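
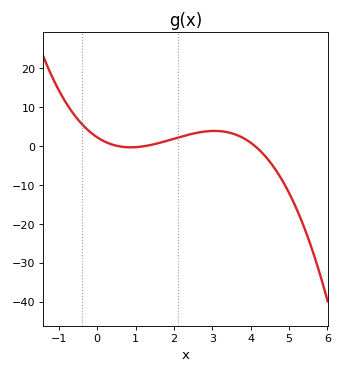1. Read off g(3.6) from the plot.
3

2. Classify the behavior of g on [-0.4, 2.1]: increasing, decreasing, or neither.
neither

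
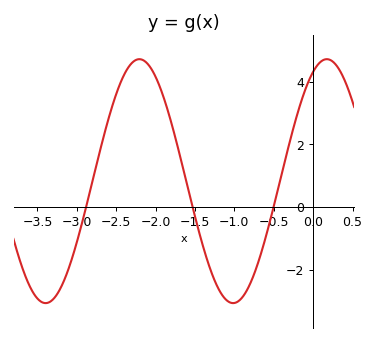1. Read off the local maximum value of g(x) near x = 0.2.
4.8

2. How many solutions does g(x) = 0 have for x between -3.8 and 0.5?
3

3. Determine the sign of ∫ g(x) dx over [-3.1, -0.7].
positive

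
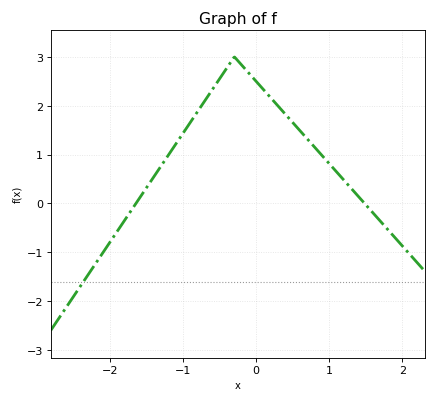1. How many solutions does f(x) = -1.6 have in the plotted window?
1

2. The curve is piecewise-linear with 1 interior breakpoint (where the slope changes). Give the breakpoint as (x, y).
(-0.3, 3)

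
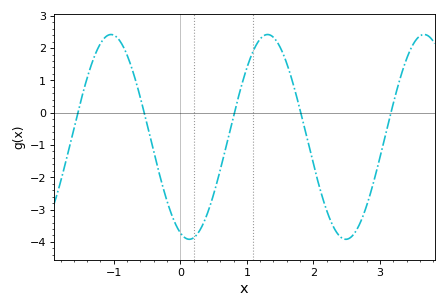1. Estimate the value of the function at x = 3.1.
-0.553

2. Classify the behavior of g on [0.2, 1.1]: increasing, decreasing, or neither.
increasing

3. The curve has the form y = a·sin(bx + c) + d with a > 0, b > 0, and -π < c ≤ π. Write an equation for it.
y = 3.17sin(2.67x - 1.93) - 0.75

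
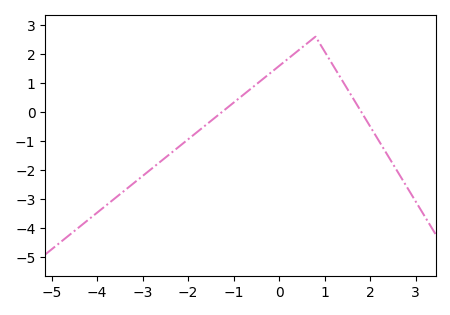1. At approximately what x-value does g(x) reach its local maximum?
0.8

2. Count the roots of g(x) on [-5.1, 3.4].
2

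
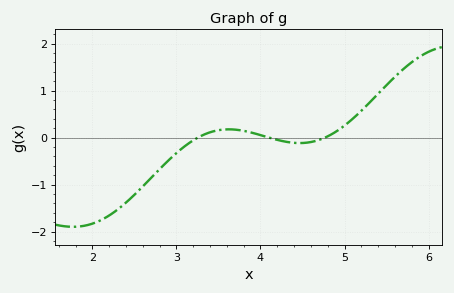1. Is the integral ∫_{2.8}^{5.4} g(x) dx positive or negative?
positive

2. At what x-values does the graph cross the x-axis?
3.3, 4.1, 4.8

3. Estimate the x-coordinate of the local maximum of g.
3.6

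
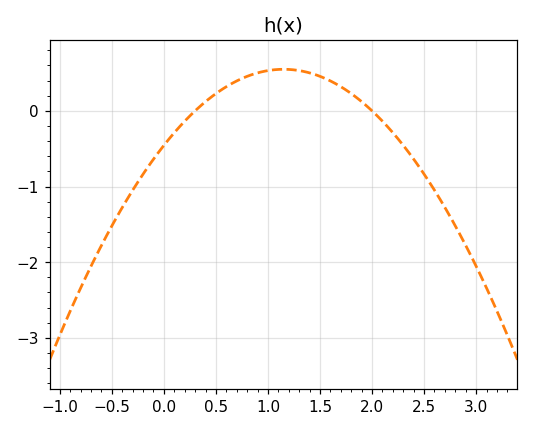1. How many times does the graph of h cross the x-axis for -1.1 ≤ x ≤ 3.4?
2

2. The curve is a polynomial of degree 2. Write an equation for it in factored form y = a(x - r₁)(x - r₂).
y = -0.76(x - 0.3)(x - 2)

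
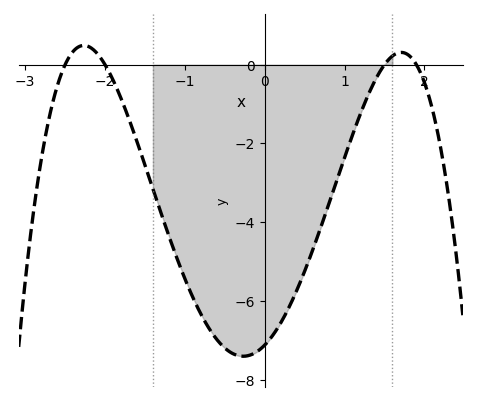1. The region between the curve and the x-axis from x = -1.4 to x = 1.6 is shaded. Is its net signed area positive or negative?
negative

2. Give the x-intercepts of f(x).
-2.5, -2, 1.5, 1.9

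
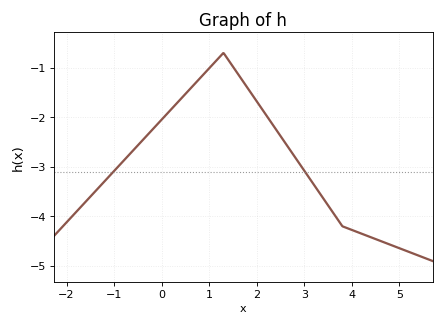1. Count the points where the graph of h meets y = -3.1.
2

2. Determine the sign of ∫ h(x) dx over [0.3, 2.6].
negative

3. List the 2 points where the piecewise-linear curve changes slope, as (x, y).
(1.3, -0.7); (3.8, -4.2)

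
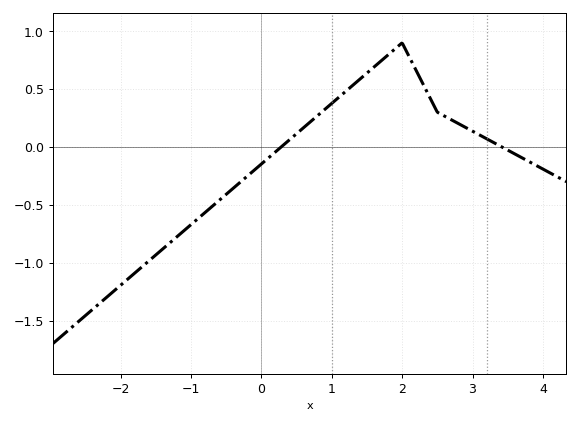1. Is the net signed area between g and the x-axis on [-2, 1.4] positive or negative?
negative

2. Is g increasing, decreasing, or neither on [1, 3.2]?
neither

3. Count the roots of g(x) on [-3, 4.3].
2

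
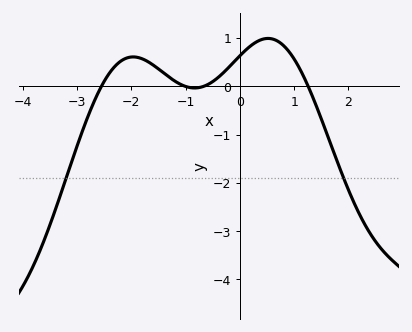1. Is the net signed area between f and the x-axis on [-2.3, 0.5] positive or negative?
positive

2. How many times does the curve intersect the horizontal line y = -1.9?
2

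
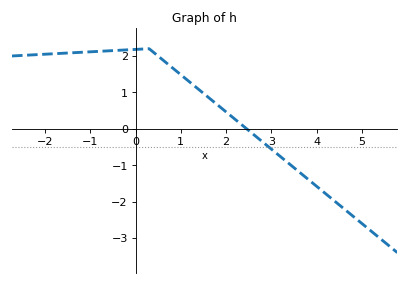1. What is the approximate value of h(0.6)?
1.9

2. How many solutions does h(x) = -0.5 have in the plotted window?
1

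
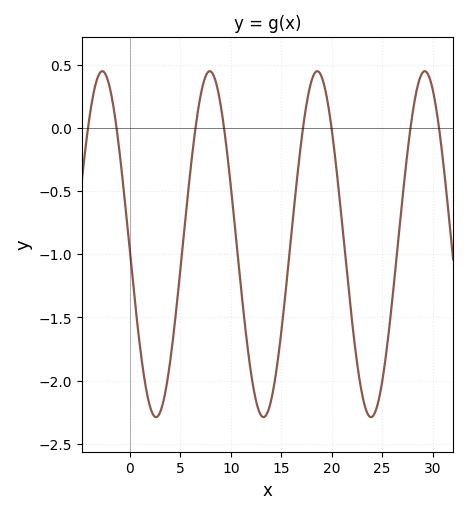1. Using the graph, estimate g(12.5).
-2.16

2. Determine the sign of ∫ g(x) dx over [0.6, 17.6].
negative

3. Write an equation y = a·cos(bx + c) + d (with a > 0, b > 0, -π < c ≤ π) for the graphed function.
y = 1.37cos(0.59x + 1.61) - 0.92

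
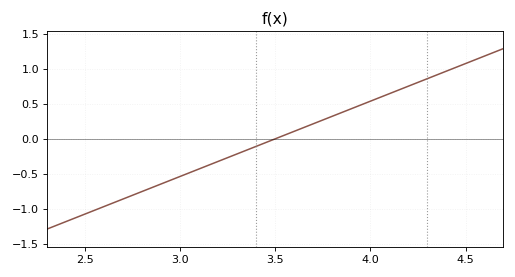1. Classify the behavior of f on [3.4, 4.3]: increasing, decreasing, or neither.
increasing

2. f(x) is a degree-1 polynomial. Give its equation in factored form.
y = 1.08(x - 3.5)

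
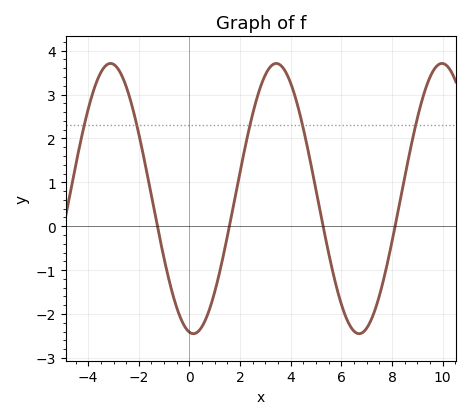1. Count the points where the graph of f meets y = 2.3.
5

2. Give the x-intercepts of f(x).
-1.2, 1.6, 5.2, 8.2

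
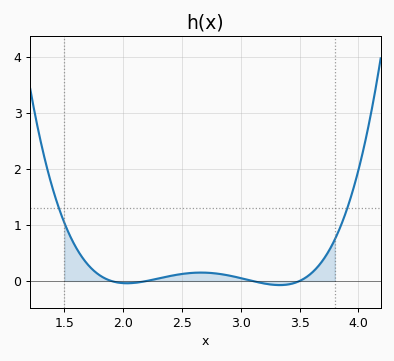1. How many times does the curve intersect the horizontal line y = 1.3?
2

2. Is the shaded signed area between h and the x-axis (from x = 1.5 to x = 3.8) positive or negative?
positive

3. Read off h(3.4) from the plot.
-0.063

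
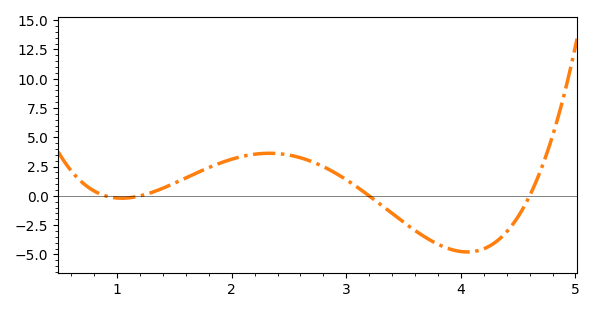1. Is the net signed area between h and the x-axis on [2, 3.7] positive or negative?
positive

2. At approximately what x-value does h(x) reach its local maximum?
2.3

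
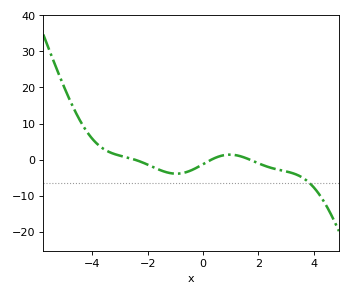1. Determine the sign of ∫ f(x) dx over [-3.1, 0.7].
negative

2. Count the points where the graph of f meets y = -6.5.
1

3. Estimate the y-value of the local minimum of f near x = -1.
-4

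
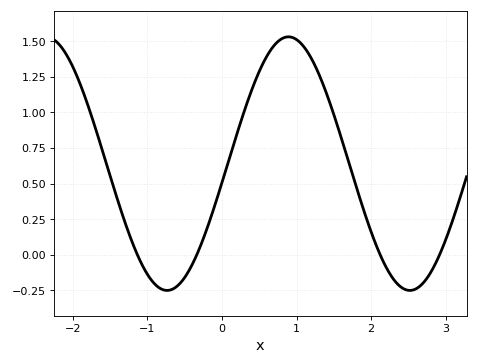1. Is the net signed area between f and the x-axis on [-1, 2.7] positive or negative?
positive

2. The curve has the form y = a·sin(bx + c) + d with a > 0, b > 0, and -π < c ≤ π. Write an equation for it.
y = 0.89sin(1.93x - 0.15) + 0.64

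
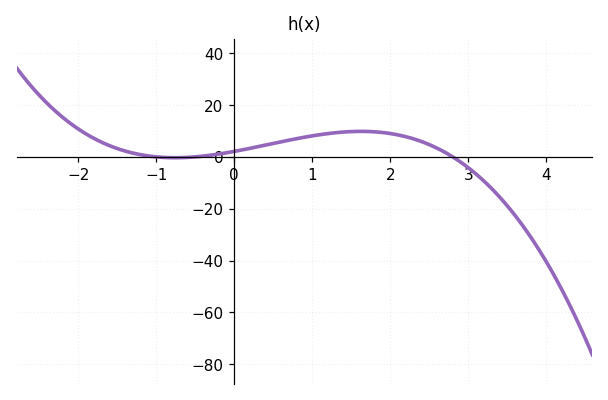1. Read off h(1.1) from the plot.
8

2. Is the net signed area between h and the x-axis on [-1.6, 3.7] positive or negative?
positive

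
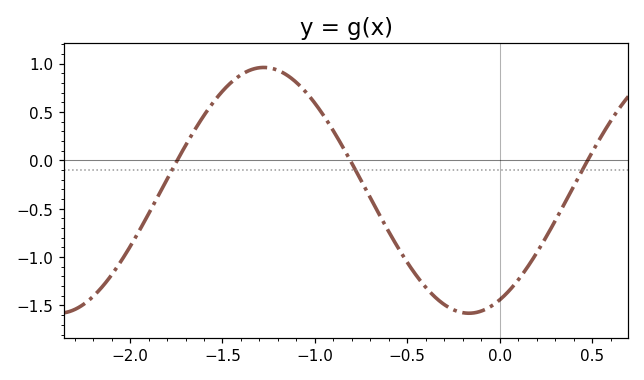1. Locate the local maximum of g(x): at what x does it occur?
-1.28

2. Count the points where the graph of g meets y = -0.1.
3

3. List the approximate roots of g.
-1.74, -0.809, 0.476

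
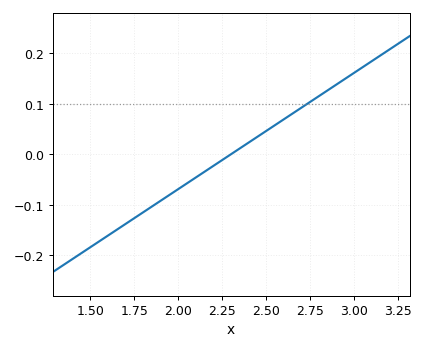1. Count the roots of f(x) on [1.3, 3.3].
1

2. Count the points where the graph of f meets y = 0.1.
1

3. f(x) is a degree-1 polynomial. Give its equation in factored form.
y = 0.23(x - 2.3)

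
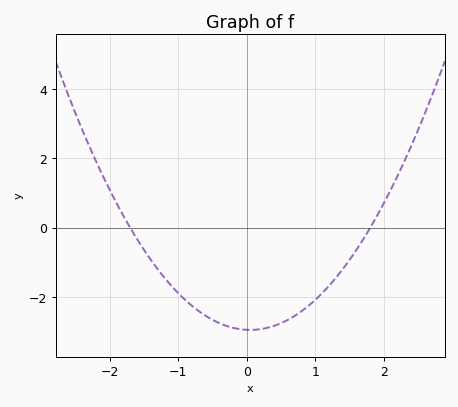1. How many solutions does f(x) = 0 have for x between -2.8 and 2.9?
2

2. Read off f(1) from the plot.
-2.07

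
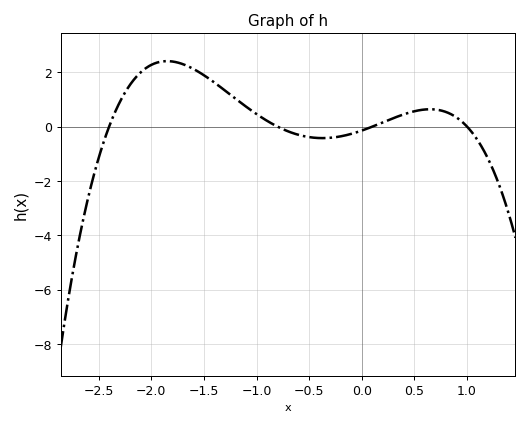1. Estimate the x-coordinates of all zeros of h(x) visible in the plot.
-2.4, -0.8, 0.1, 1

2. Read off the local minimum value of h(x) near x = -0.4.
-0.422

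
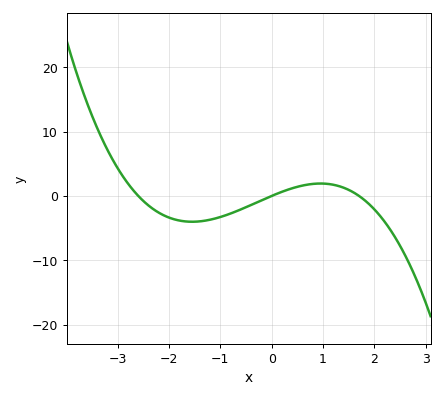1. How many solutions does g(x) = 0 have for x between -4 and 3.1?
3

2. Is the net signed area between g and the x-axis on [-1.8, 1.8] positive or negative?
negative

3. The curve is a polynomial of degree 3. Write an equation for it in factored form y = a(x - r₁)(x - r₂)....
y = -0.76(x + 2.6)(x - 0)(x - 1.7)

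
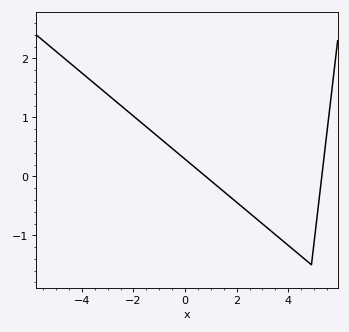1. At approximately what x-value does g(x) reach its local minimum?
4.9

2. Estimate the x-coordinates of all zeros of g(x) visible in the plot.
0.796, 5.3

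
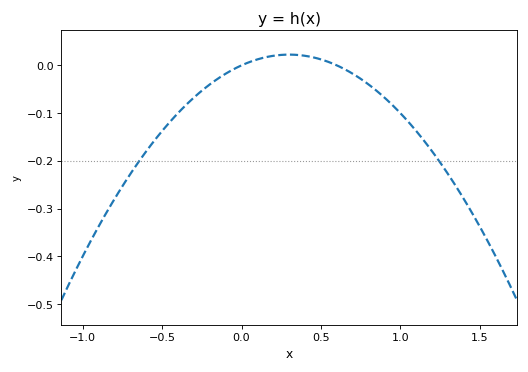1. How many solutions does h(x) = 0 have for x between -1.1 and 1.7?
2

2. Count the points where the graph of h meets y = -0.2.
2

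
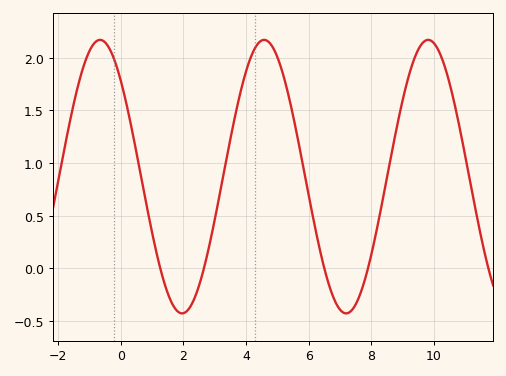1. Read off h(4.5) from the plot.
2.15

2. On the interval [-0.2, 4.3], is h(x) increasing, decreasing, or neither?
neither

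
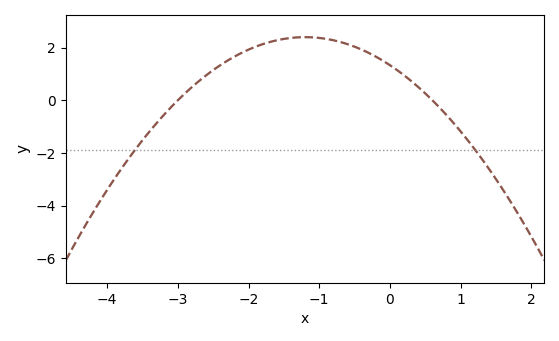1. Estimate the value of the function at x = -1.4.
2.37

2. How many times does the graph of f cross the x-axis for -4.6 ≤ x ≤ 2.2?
2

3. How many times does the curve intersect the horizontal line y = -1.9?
2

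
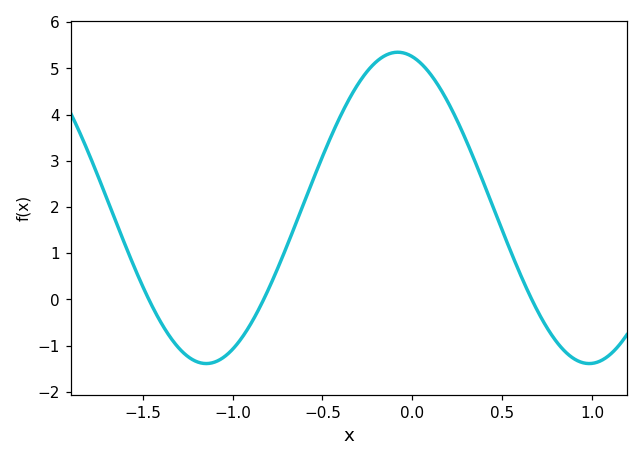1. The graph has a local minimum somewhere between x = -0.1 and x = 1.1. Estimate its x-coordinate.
1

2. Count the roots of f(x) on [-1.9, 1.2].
3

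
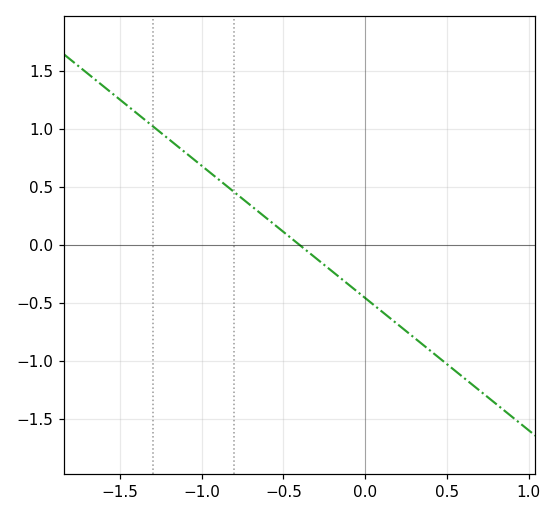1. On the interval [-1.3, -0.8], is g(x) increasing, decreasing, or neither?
decreasing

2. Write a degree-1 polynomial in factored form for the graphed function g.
y = -1.14(x + 0.4)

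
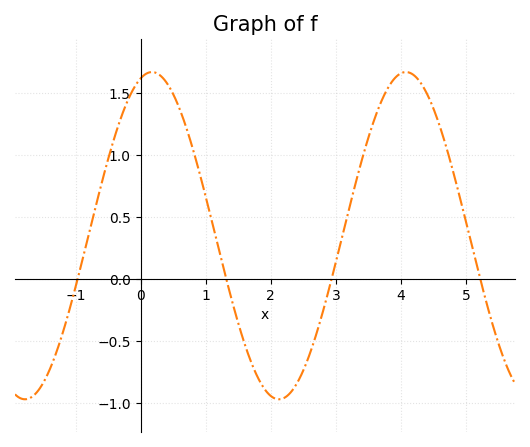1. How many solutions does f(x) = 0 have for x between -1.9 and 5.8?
4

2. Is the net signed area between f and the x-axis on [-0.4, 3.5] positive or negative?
positive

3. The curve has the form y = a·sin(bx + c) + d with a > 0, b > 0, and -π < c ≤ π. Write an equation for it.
y = 1.32sin(1.6x + 1.3) + 0.35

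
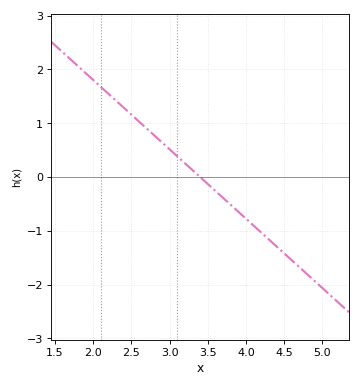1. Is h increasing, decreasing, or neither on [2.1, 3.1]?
decreasing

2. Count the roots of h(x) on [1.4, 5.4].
1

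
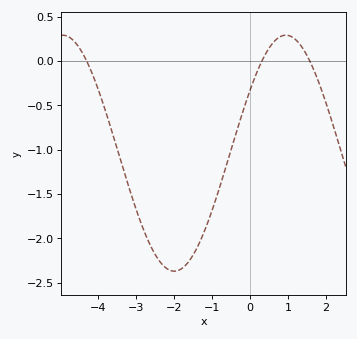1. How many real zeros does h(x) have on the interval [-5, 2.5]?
3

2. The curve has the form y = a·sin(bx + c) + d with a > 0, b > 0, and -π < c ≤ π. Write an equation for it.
y = 1.33sin(1.1x + 0.56) - 1.04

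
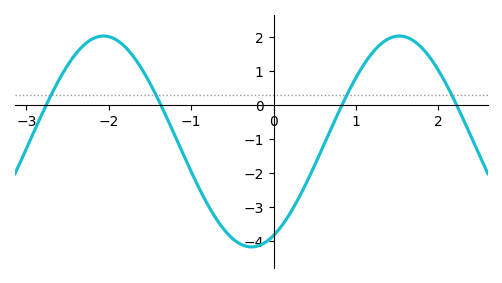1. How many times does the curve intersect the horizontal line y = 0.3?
4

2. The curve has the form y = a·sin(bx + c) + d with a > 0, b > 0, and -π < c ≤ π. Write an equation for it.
y = 3.1sin(1.75x - 1.1) - 1.06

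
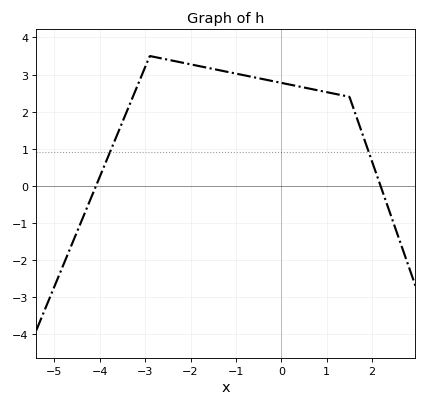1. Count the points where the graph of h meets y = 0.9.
2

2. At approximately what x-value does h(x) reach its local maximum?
-2.9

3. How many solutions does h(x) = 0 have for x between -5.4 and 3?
2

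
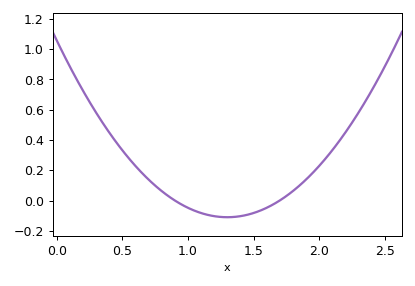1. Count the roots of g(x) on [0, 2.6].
2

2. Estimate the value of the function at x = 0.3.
0.58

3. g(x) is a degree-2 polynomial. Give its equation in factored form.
y = 0.69(x - 0.9)(x - 1.7)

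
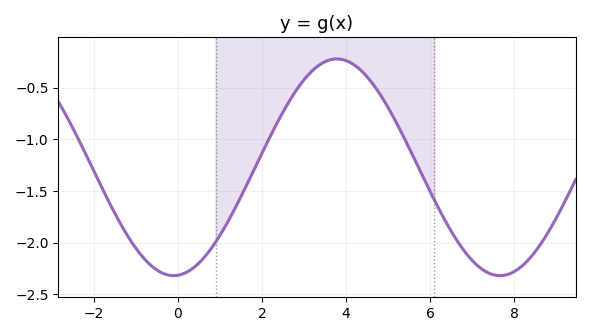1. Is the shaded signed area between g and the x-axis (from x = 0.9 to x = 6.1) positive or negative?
negative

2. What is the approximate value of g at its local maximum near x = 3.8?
-0.22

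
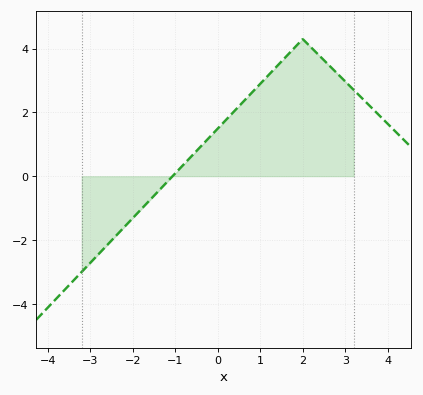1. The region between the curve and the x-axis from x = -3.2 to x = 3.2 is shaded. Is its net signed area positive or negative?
positive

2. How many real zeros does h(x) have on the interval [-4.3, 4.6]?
1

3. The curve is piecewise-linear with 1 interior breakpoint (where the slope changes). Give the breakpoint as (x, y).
(2, 4.3)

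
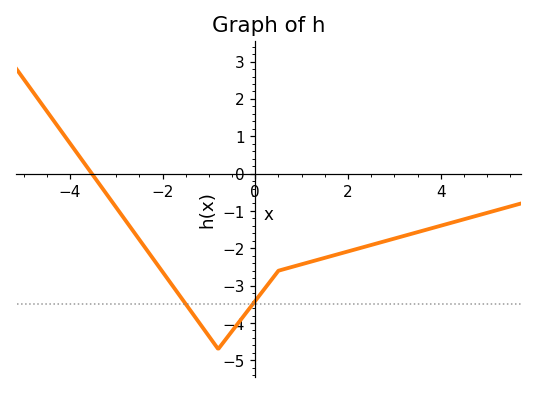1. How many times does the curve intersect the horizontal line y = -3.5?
2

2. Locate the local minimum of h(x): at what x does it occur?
-0.798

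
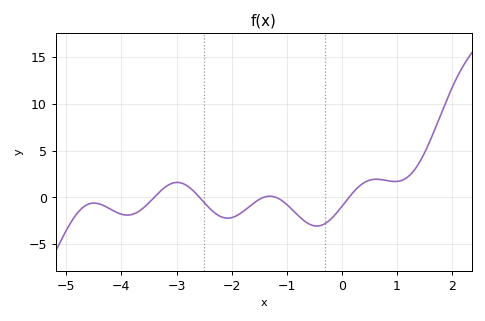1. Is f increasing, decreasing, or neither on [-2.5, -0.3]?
neither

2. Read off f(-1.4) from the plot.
0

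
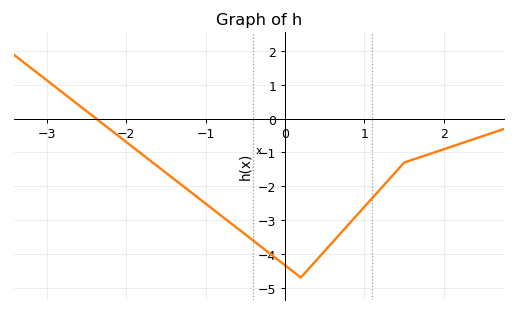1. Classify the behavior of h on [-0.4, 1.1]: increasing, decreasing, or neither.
neither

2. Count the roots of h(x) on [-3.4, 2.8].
1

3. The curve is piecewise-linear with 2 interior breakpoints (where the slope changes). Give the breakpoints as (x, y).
(0.2, -4.7); (1.5, -1.3)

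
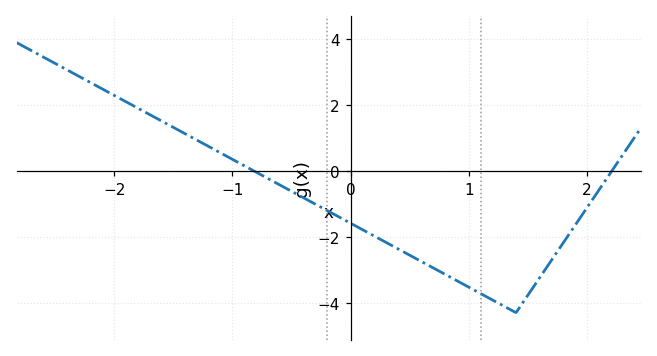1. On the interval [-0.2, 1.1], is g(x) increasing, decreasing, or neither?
decreasing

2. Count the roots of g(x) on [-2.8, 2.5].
2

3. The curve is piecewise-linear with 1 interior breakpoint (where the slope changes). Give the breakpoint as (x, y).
(1.4, -4.3)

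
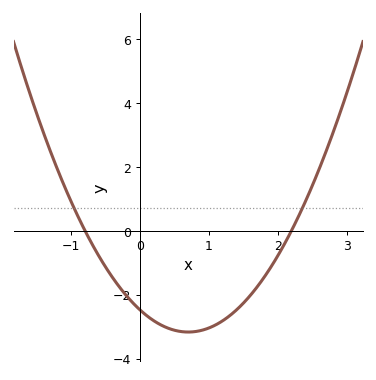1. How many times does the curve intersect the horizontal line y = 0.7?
2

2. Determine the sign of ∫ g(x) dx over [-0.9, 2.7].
negative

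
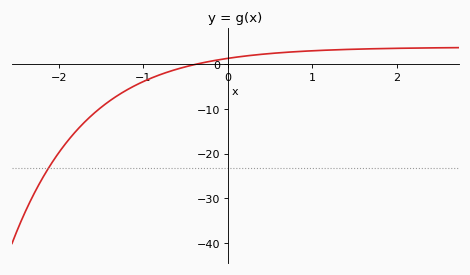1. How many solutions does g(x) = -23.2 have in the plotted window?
1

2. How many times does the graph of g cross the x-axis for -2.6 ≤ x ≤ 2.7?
1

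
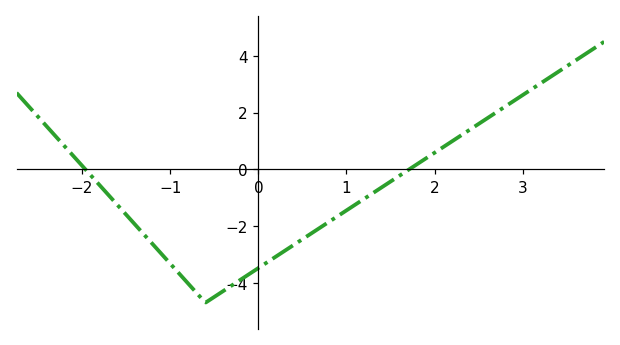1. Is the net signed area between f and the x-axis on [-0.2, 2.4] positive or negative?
negative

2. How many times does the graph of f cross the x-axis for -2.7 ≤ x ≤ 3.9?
2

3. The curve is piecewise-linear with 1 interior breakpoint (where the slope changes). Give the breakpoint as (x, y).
(-0.6, -4.7)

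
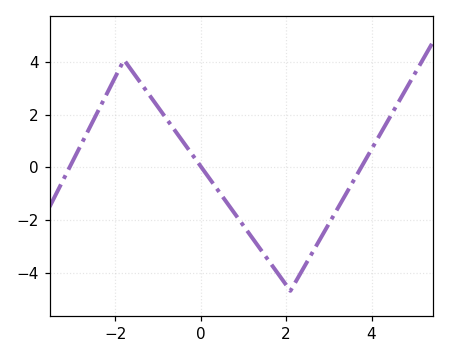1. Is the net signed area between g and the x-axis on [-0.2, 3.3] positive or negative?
negative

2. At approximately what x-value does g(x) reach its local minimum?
2.2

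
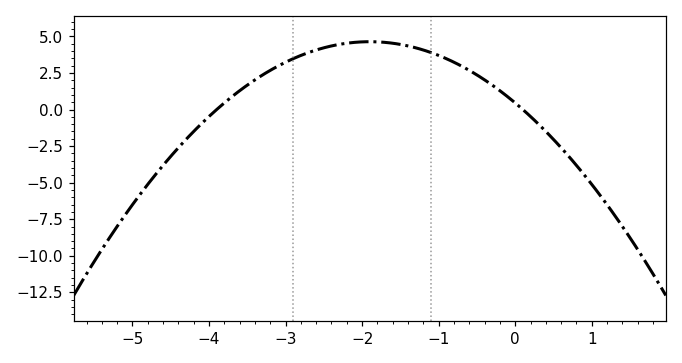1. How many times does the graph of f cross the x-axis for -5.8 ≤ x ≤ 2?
2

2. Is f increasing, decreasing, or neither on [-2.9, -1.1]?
neither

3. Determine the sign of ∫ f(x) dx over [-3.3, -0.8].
positive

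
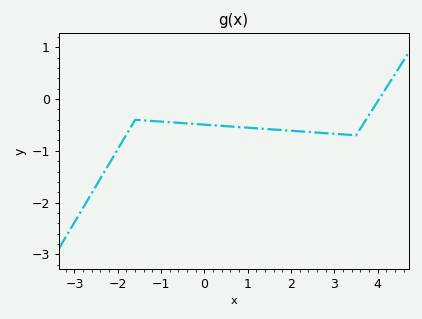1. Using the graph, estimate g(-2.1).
-1.1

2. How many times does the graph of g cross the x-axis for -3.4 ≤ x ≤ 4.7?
1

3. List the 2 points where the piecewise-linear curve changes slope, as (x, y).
(-1.6, -0.4); (3.5, -0.7)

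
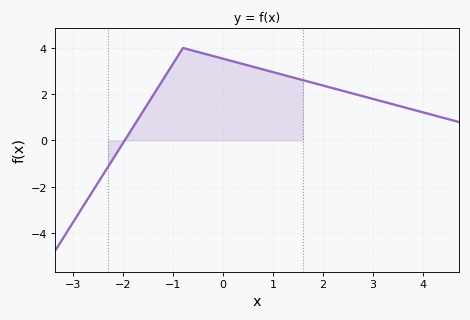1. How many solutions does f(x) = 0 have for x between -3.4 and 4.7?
1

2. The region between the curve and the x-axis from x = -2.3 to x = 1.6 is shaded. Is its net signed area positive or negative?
positive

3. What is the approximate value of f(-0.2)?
3.6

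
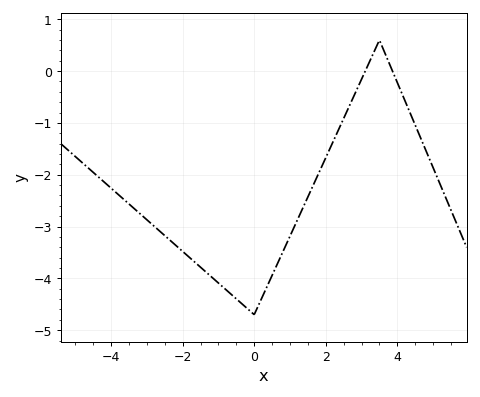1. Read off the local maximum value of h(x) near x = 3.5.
0.6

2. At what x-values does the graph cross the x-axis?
3.2, 3.8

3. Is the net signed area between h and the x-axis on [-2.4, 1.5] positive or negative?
negative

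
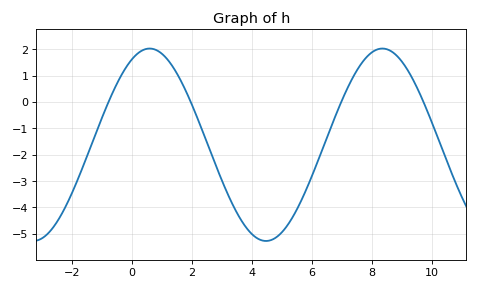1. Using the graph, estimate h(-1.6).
-2.36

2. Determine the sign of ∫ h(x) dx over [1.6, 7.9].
negative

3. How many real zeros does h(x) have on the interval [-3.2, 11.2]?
4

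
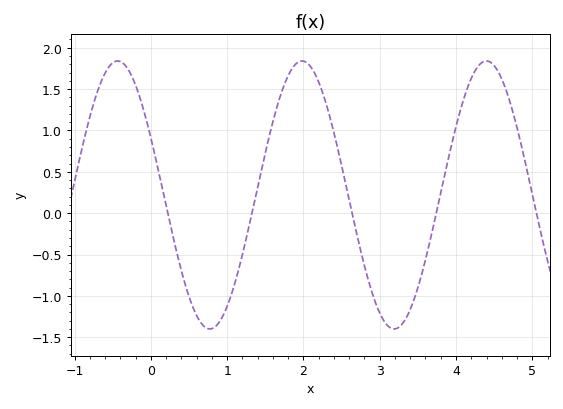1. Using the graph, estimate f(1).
-1.13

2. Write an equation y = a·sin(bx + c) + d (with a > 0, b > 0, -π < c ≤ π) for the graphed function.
y = 1.62sin(2.6x + 2.7) + 0.22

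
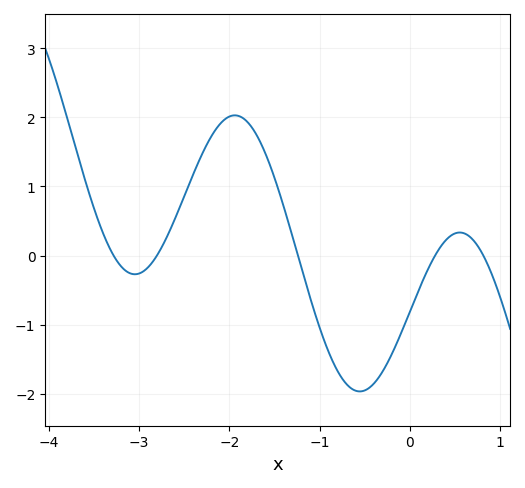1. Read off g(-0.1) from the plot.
-1.1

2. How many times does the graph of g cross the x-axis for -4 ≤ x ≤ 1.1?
5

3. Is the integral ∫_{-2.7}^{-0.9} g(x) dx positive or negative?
positive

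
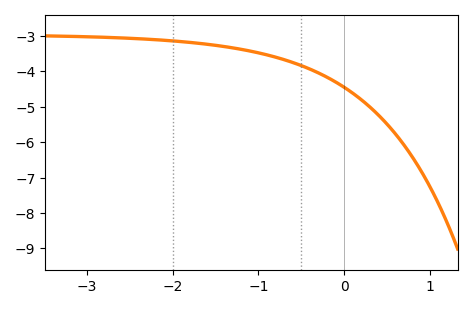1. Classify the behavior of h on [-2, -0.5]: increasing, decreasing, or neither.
decreasing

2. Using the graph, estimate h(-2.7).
-3.05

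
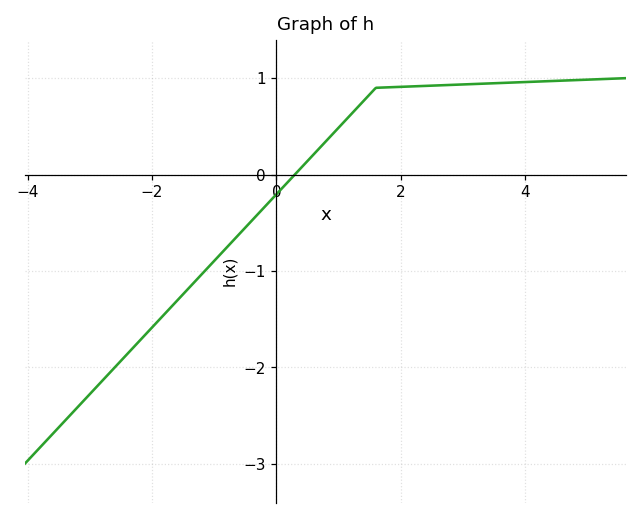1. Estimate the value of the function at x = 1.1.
0.555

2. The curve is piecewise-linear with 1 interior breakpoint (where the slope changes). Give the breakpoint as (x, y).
(1.6, 0.9)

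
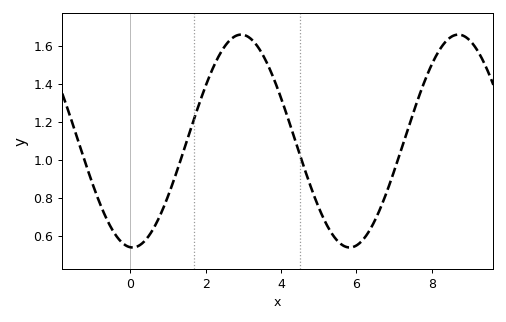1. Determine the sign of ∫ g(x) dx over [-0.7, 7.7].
positive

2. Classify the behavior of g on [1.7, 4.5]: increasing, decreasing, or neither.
neither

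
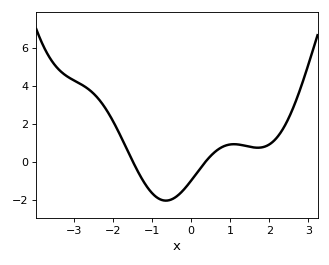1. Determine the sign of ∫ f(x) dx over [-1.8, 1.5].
negative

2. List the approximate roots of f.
-1.5, 0.4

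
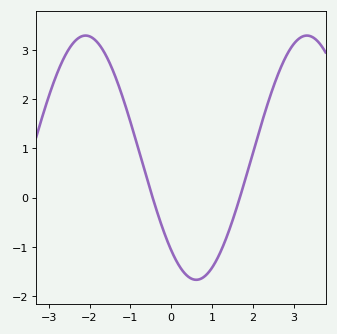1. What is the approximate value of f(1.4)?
-0.704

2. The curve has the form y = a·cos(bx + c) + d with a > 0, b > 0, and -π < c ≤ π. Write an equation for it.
y = 2.48cos(1.16x + 2.43) + 0.81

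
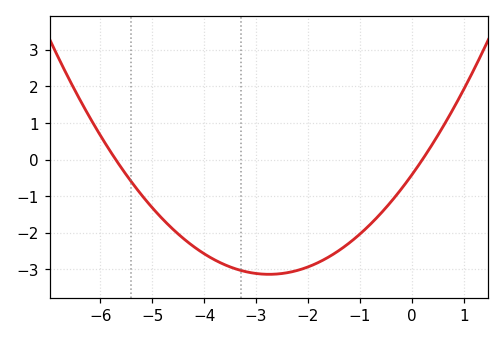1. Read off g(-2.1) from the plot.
-2.98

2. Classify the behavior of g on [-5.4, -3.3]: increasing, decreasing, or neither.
decreasing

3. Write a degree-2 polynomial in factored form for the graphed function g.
y = 0.36(x + 5.7)(x - 0.2)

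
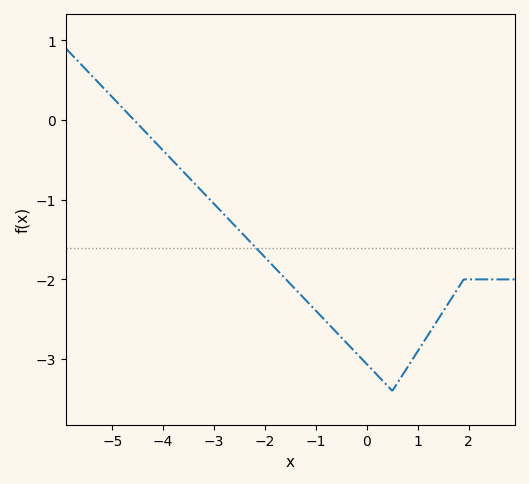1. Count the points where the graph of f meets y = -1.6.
1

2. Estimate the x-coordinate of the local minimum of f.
0.4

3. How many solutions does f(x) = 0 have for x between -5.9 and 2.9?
1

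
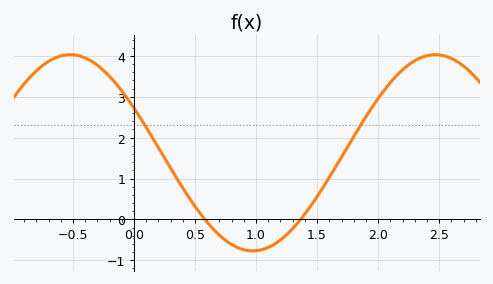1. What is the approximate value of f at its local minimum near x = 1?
-0.8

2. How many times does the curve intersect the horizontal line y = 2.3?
2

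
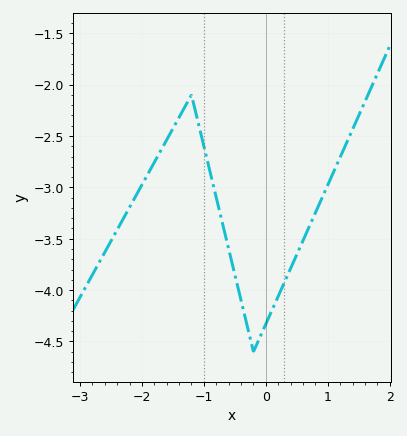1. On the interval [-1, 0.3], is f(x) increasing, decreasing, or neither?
neither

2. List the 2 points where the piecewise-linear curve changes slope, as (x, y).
(-1.2, -2.1); (-0.2, -4.6)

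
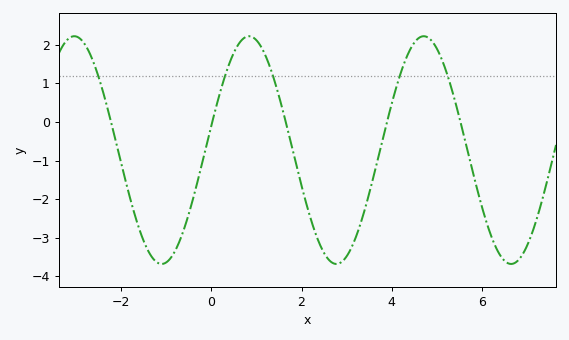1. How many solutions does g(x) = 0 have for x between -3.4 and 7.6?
5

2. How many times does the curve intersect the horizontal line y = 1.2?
5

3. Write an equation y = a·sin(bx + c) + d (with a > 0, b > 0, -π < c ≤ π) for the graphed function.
y = 2.95sin(1.62x + 0.22) - 0.73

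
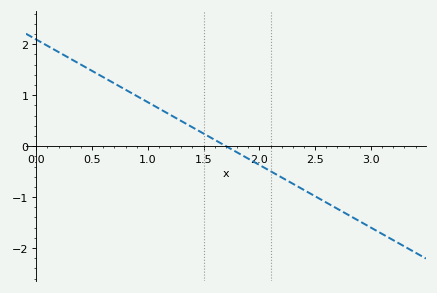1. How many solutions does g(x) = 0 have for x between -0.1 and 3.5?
1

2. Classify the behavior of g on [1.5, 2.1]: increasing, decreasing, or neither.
decreasing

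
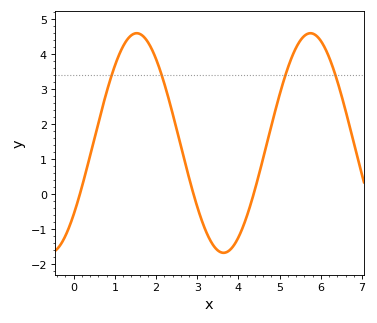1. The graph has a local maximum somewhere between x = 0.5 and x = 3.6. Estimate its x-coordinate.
1.53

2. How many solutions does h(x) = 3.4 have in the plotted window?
4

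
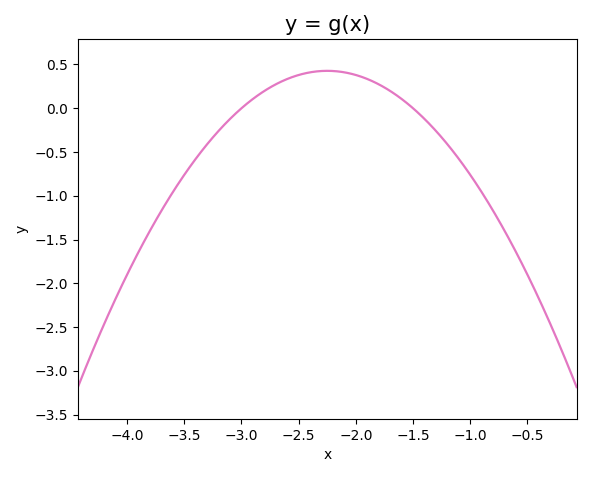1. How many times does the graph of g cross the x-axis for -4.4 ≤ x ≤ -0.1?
2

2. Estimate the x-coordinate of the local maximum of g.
-2.2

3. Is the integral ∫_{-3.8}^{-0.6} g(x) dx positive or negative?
negative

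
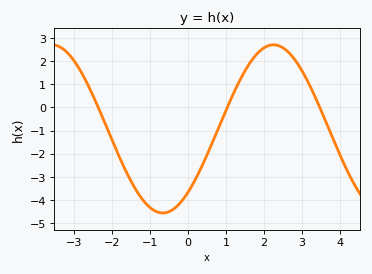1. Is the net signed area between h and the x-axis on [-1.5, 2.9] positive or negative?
negative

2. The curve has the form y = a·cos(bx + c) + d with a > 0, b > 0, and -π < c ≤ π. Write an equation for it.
y = 3.63cos(1.08x - 2.43) - 0.93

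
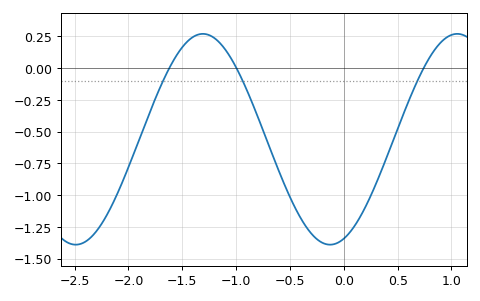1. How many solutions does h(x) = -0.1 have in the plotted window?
3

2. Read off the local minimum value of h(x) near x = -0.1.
-1.39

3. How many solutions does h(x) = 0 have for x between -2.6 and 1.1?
3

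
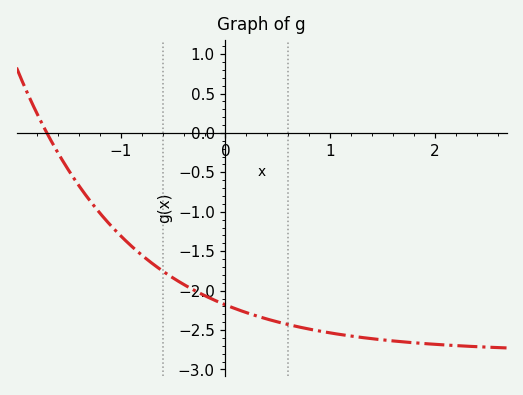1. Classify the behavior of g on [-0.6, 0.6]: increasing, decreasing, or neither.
decreasing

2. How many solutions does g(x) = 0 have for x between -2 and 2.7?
1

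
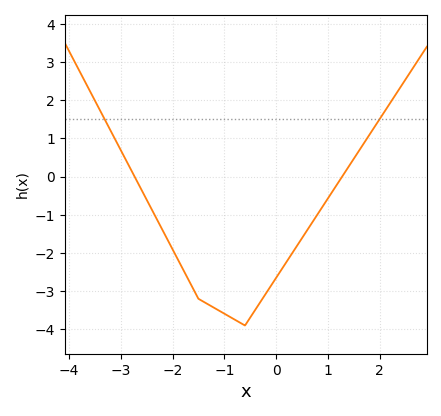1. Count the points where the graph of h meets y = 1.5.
2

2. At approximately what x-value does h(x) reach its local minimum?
-0.602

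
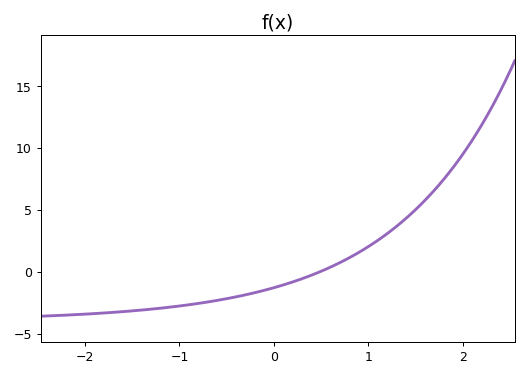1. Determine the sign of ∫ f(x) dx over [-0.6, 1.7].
positive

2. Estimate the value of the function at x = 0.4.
-0.282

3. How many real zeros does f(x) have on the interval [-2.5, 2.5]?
1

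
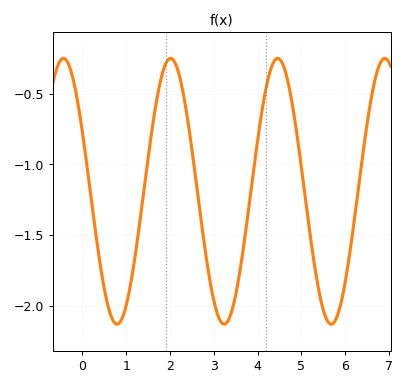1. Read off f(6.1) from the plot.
-1.65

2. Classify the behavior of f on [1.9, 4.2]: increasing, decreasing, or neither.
neither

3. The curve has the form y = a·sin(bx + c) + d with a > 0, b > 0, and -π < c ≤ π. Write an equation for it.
y = 0.94sin(2.6x + 2.7) - 1.19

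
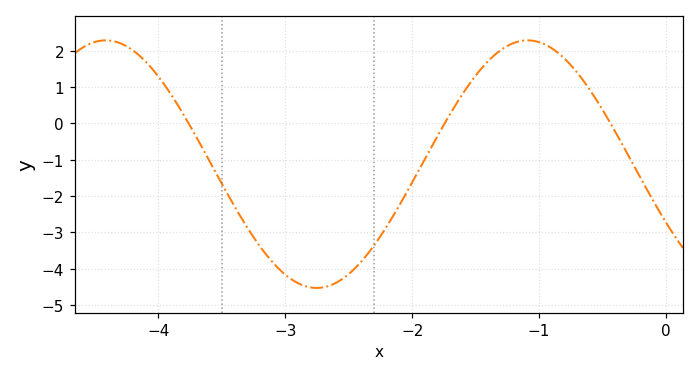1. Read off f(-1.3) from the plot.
2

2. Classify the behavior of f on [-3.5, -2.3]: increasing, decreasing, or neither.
neither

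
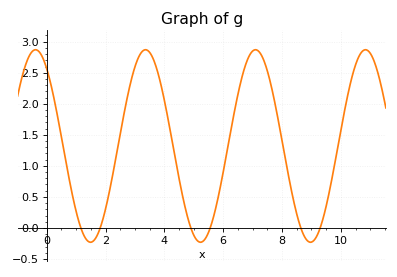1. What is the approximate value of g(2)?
0.309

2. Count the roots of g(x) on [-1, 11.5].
6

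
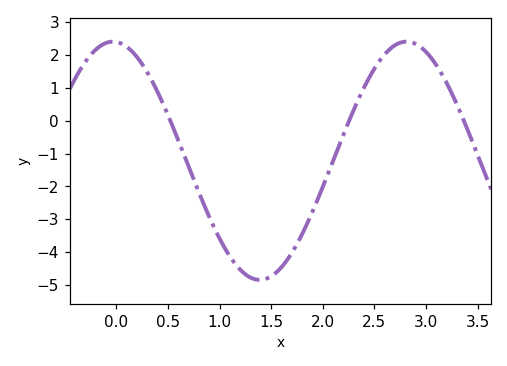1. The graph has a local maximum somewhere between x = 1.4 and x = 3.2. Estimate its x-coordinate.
2.81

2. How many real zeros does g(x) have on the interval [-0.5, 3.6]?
3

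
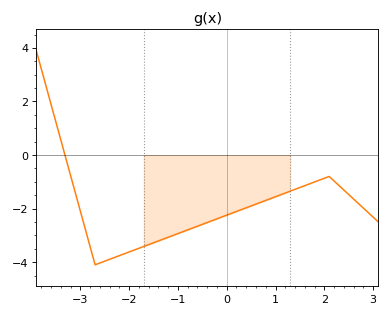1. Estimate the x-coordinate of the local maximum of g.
2.1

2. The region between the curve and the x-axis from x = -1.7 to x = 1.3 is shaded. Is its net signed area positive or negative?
negative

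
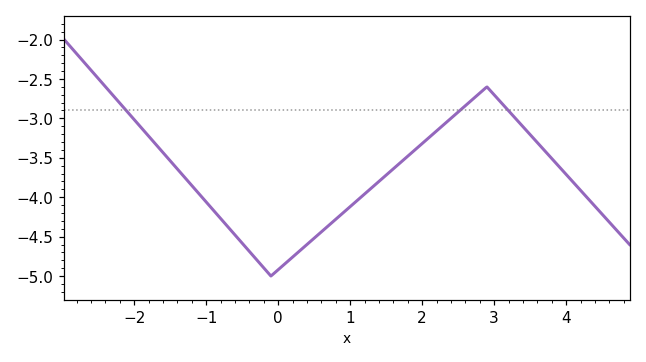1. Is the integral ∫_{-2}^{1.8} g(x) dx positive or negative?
negative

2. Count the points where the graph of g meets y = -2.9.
3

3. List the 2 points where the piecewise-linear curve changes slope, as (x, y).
(-0.1, -5); (2.9, -2.6)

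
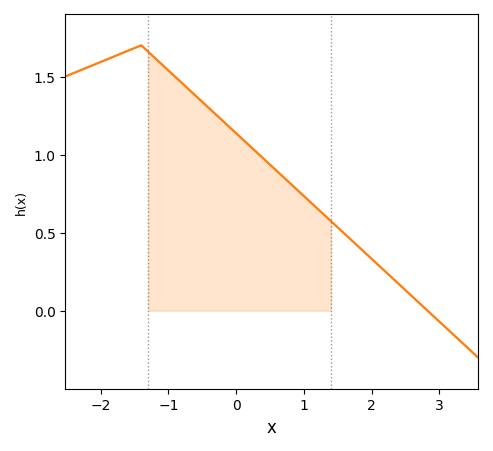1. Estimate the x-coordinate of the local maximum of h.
-1.4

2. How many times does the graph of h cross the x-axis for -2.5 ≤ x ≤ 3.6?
1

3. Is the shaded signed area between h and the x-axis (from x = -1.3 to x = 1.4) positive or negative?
positive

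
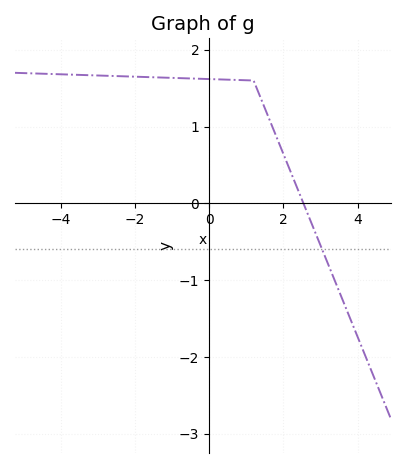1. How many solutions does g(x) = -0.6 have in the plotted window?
1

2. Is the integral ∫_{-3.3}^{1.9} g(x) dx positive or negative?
positive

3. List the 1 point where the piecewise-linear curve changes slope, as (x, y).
(1.2, 1.6)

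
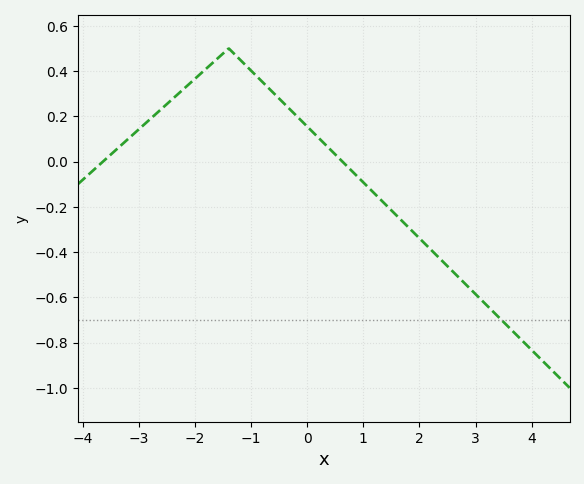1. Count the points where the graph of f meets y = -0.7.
1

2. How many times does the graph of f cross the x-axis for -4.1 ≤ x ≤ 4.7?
2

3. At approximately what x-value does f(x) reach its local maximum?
-1.4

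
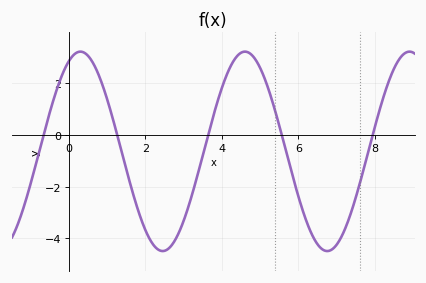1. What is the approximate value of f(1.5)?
-1.33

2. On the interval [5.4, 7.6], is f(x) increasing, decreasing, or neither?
neither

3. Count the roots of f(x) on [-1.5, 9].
5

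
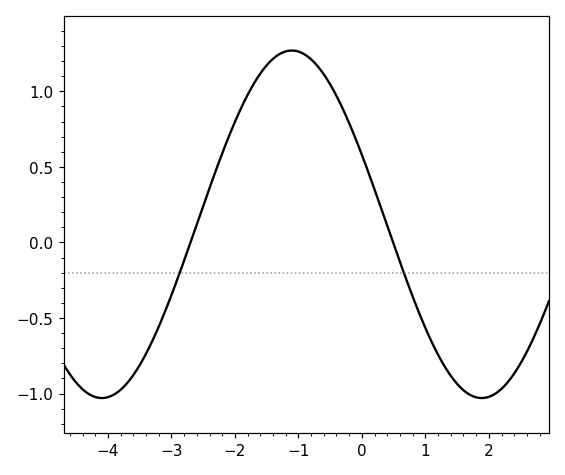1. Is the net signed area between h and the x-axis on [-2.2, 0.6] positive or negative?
positive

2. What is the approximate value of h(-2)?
0.798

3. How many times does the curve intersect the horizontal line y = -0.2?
2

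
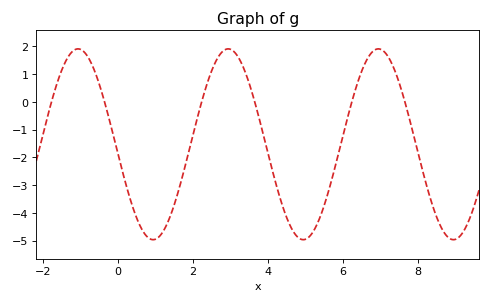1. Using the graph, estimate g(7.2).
1.6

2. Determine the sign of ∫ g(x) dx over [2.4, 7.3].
negative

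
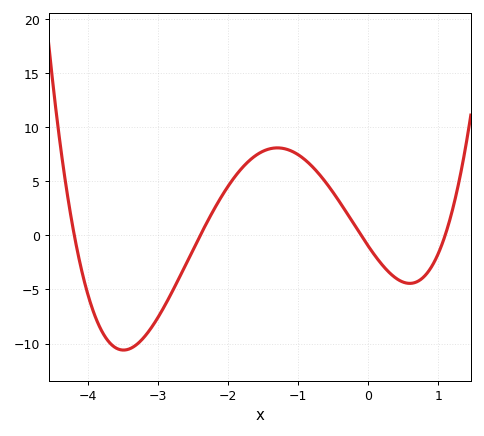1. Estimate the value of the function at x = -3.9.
-7.5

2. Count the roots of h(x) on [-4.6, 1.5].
4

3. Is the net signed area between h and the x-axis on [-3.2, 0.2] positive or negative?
positive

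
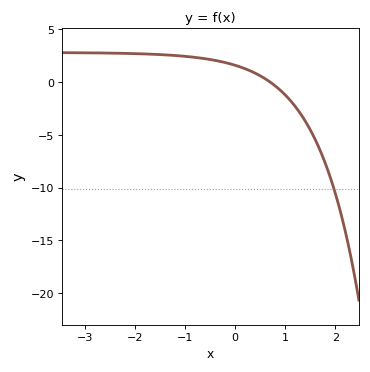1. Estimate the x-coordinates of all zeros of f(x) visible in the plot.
0.702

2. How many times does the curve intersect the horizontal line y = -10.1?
1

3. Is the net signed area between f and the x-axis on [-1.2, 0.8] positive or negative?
positive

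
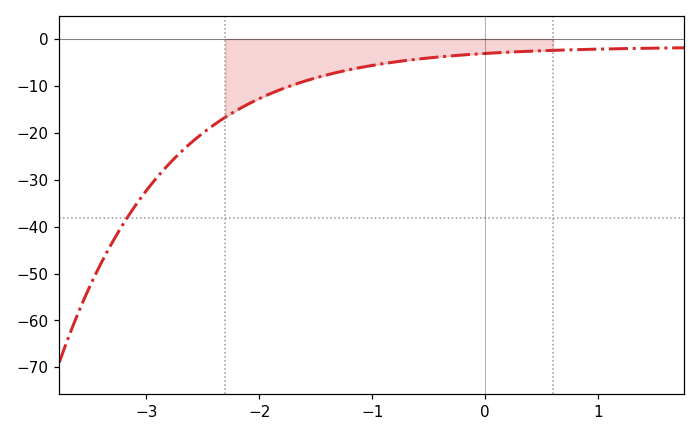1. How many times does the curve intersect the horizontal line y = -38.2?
1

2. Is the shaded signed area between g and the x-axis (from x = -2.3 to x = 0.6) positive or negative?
negative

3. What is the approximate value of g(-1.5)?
-8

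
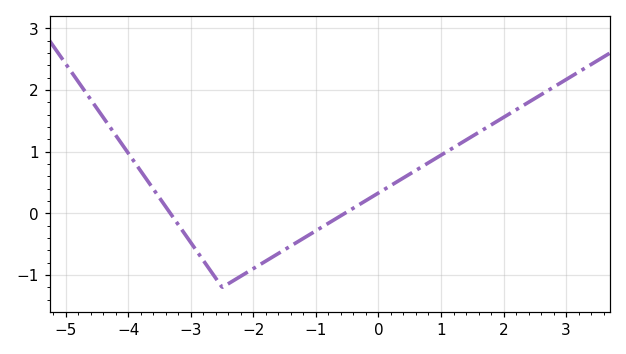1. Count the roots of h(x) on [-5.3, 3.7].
2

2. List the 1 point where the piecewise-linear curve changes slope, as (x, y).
(-2.5, -1.2)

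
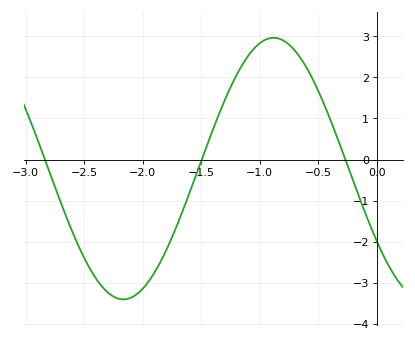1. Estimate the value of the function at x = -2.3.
-3.23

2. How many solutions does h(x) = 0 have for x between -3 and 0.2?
3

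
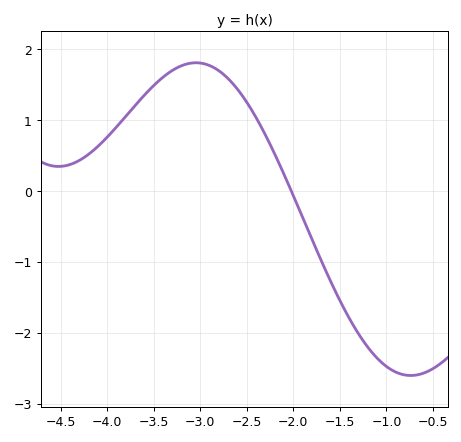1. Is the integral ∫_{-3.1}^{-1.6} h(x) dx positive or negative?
positive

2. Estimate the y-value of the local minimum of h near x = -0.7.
-2.6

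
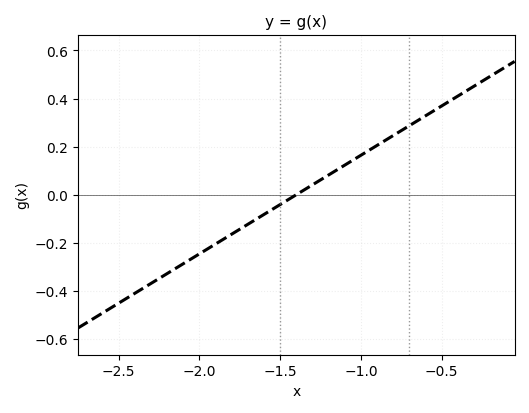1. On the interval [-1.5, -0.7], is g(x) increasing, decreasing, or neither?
increasing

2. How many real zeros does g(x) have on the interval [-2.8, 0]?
1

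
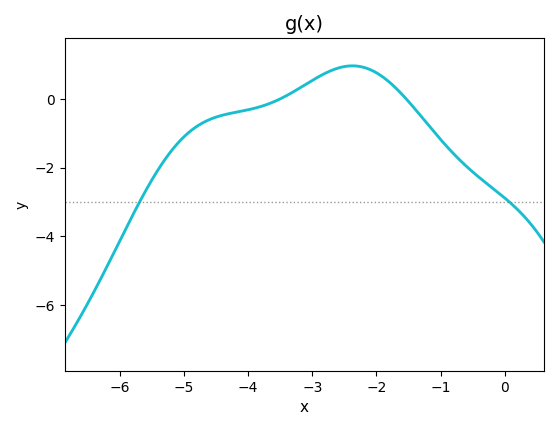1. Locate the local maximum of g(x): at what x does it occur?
-2.37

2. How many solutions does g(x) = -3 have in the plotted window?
2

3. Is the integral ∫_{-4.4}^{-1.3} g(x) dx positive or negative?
positive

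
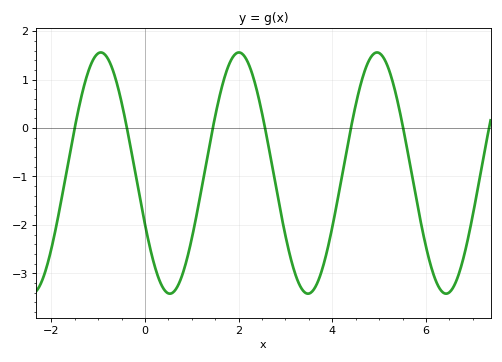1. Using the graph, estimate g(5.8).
-1.49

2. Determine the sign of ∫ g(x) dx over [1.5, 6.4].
negative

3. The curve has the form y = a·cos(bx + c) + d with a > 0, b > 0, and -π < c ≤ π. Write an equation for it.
y = 2.49cos(2.13x + 2.01) - 0.93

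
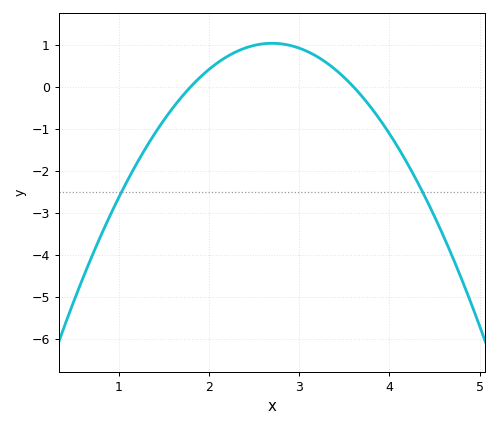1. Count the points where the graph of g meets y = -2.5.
2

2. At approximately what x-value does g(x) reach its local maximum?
2.7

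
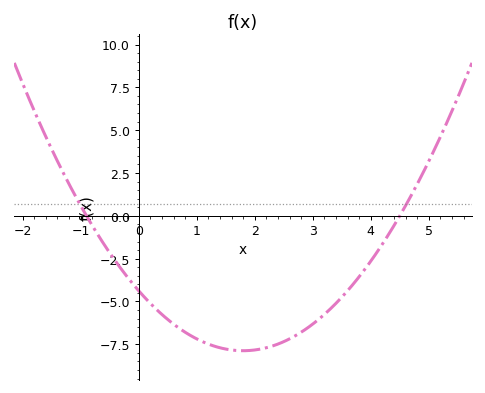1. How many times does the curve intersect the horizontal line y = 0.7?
2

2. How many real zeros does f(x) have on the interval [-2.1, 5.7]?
2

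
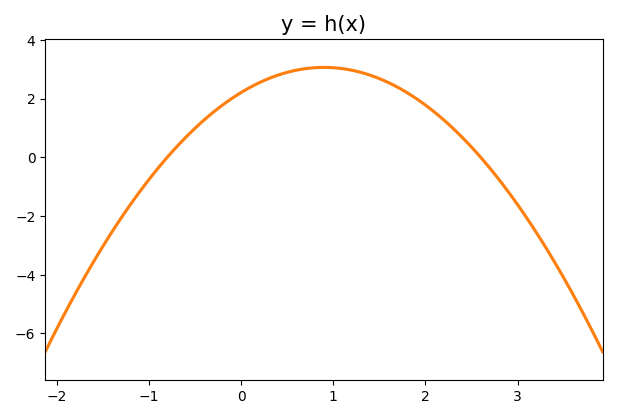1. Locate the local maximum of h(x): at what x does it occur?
0.9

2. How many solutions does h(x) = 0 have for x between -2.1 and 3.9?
2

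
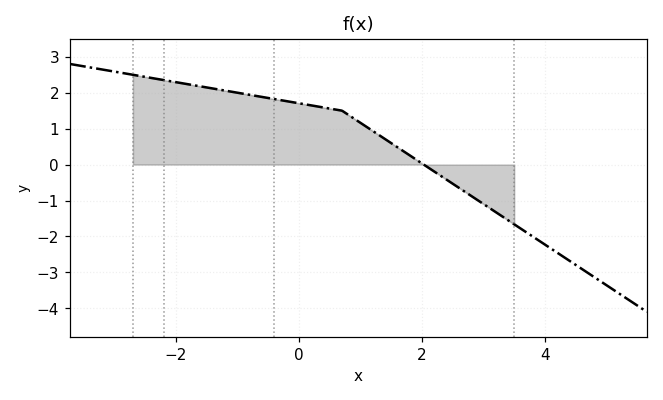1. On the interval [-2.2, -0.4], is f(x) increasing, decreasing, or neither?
decreasing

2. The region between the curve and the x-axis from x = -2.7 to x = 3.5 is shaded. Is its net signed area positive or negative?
positive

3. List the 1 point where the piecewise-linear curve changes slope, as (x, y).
(0.7, 1.5)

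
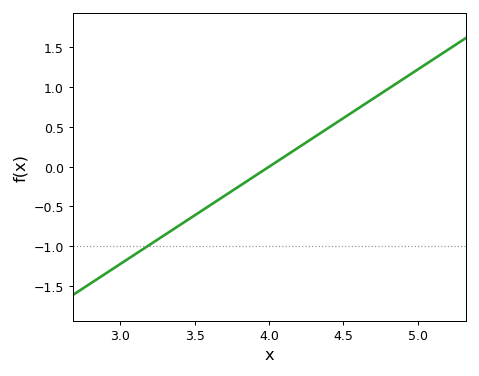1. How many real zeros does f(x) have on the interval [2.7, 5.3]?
1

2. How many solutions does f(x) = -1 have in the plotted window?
1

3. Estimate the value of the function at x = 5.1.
1.34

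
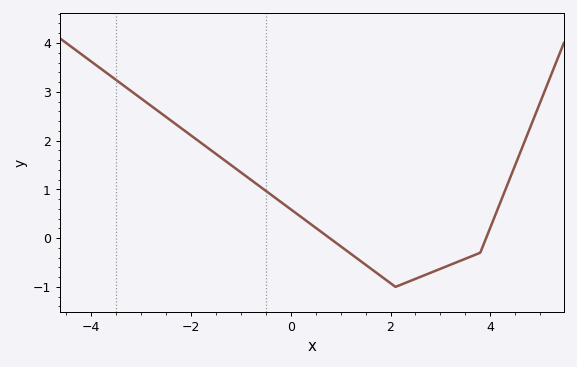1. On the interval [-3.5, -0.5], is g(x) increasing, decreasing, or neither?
decreasing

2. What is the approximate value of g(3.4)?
-0.5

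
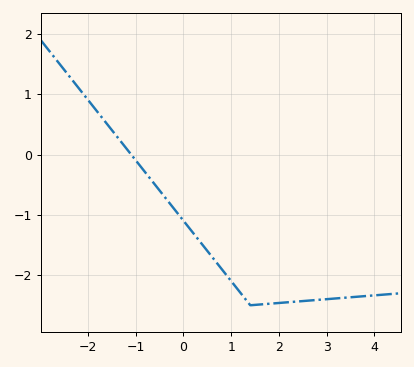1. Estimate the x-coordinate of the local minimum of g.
1.4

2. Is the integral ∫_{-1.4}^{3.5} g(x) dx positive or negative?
negative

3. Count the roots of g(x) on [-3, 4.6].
1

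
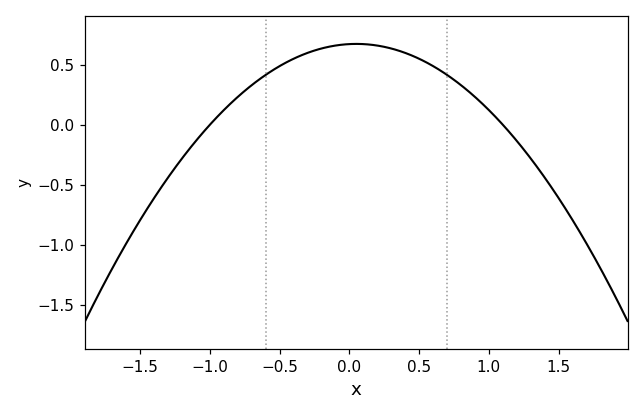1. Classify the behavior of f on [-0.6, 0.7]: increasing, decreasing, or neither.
neither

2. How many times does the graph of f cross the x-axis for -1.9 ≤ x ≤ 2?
2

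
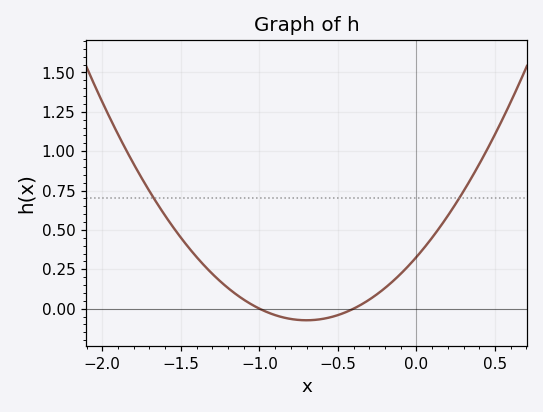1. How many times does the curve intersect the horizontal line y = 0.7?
2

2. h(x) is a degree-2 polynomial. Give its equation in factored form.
y = 0.82(x + 1)(x + 0.4)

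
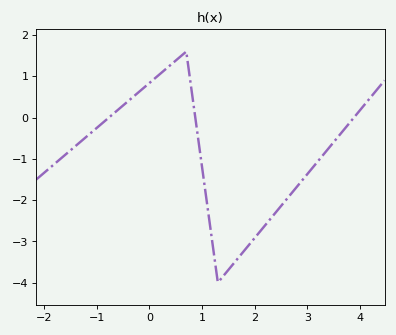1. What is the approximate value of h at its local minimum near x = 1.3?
-4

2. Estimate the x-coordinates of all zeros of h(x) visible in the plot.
-0.772, 0.871, 3.89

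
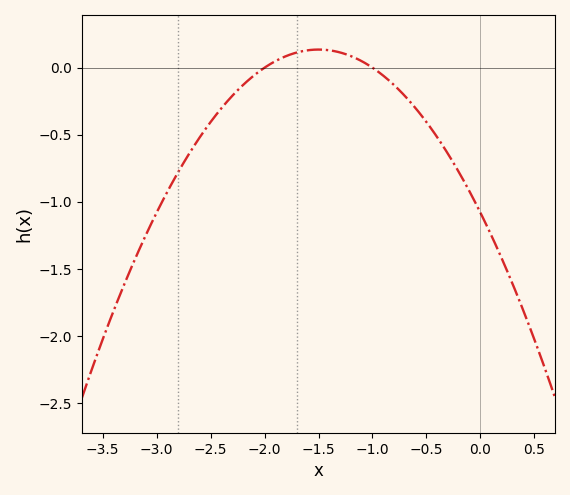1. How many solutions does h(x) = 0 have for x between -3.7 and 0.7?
2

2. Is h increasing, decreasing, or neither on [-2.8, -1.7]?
increasing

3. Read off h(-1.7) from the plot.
0.113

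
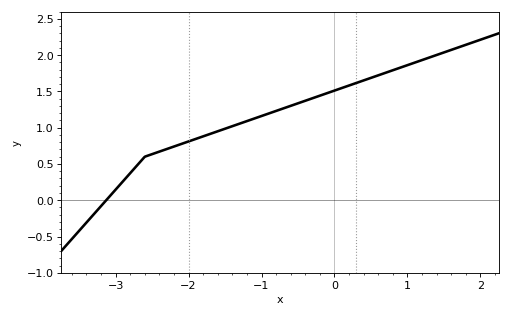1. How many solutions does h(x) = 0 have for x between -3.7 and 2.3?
1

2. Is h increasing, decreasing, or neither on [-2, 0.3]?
increasing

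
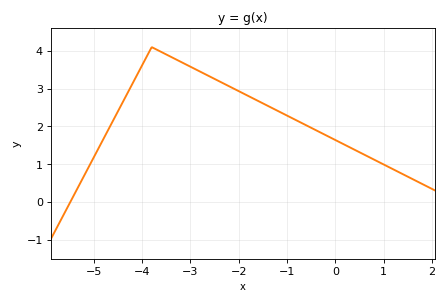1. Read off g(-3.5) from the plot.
3.9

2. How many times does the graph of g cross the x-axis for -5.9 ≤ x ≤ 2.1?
1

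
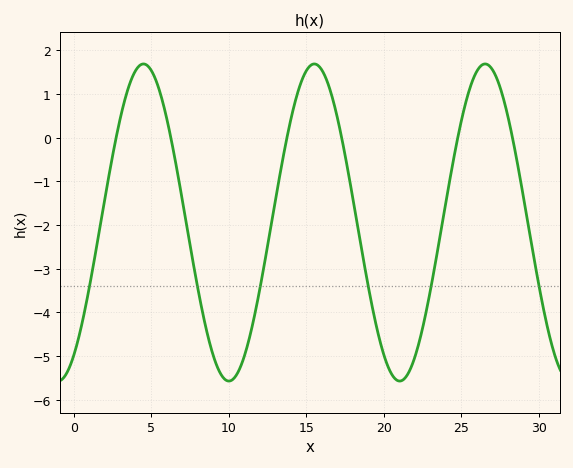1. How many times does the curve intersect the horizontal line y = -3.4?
6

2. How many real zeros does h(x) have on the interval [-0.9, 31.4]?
6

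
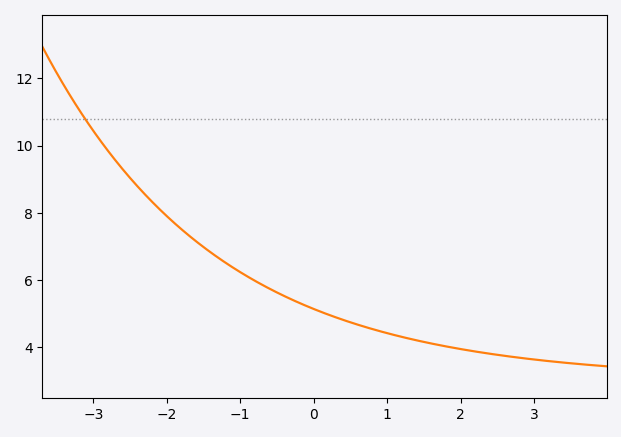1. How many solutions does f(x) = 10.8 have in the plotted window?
1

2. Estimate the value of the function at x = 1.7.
4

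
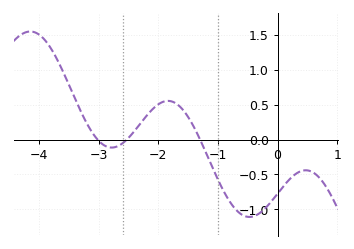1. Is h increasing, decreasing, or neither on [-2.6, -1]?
neither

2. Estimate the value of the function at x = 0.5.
-0.441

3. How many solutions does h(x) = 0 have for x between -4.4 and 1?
3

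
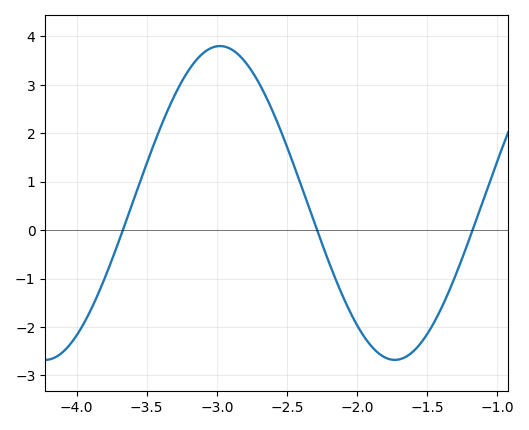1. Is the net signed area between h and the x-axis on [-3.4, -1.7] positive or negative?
positive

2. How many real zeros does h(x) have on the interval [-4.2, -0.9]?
3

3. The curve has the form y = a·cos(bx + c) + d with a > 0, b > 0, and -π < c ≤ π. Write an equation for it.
y = 3.24cos(2.52x + 1.22) + 0.56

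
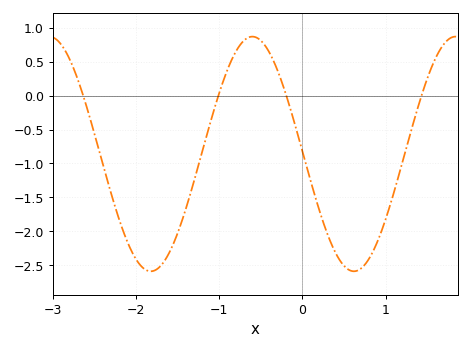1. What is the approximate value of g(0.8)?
-2.4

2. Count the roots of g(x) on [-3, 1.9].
4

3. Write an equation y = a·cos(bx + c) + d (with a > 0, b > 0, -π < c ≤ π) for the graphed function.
y = 1.73cos(2.6x + 1.5) - 0.86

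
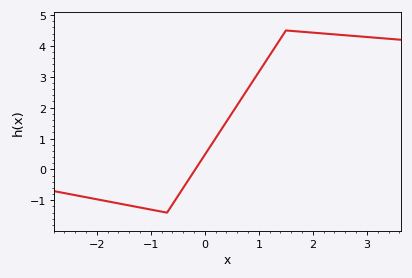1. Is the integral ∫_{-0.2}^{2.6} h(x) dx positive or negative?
positive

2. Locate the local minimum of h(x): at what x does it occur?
-0.7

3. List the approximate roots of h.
-0.2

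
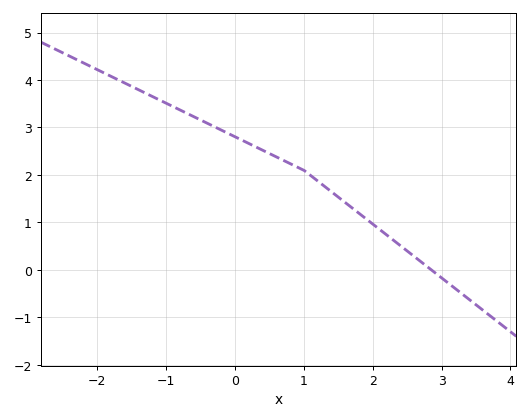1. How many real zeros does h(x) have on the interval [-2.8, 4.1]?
1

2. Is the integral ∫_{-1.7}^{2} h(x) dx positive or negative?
positive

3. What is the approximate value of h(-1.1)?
3.58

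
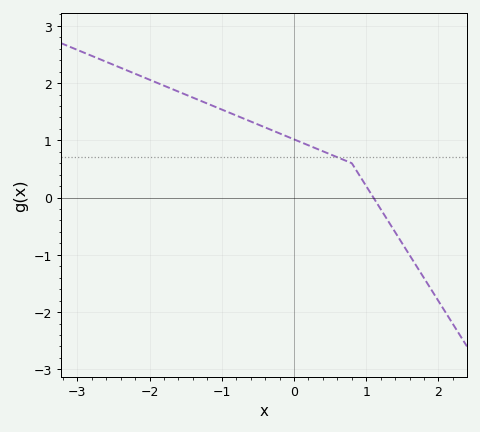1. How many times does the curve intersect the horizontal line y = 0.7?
1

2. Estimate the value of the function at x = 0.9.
0.399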